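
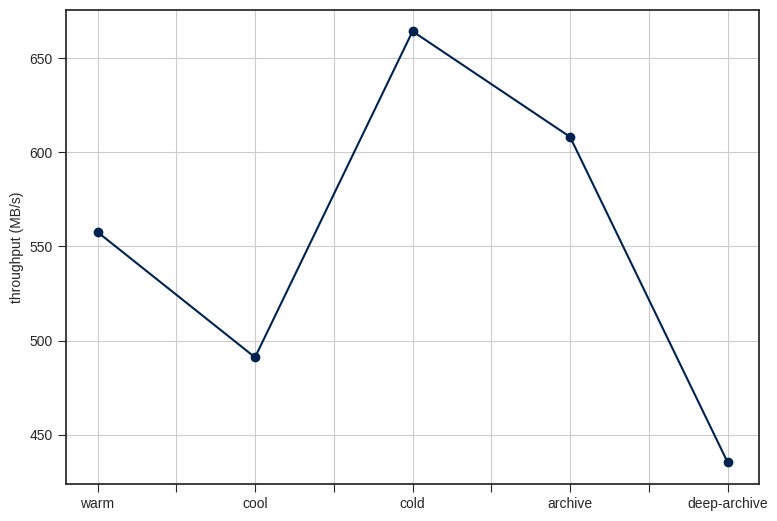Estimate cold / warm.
≈ 1.18×

cold ≈ 660, warm ≈ 560; 660/560 ≈ 1.18.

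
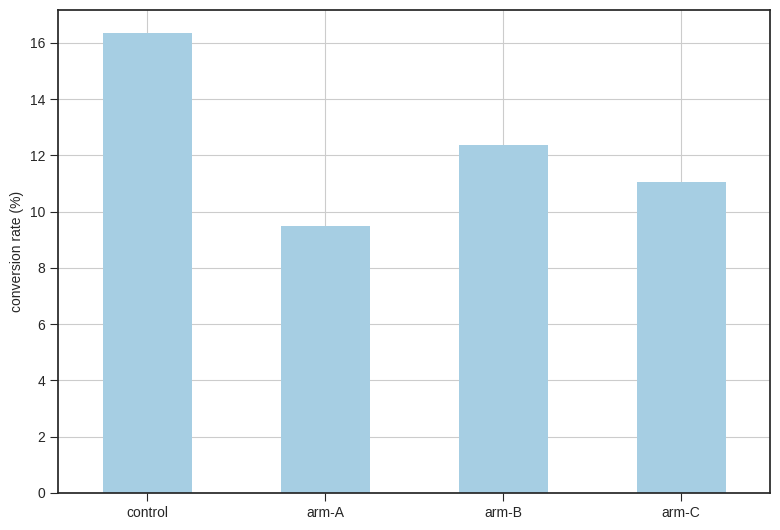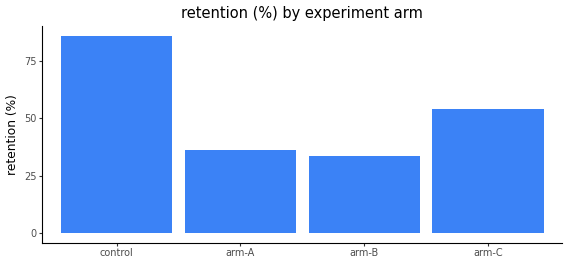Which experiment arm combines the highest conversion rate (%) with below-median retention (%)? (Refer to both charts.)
Chart 2 median retention (%) ≈ 40; below-median experiment arms: arm-A, arm-B. Among those, arm-B has the highest conversion rate (%) (≈ 12).

arm-B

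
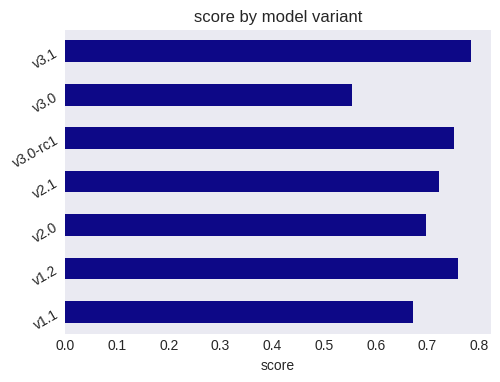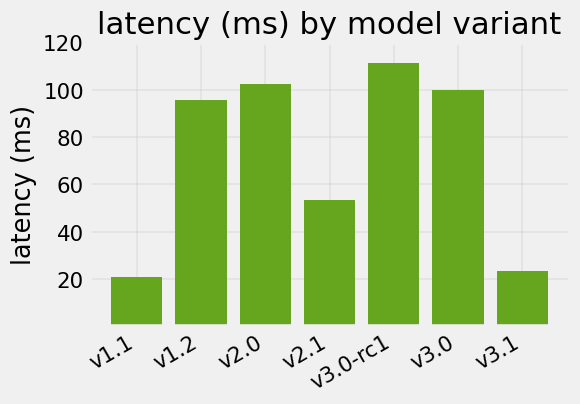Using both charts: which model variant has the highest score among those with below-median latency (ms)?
Chart 2 median latency (ms) ≈ 100; below-median model variants: v1.1, v2.1, v3.1. Among those, v3.1 has the highest score (≈ 0.8).

v3.1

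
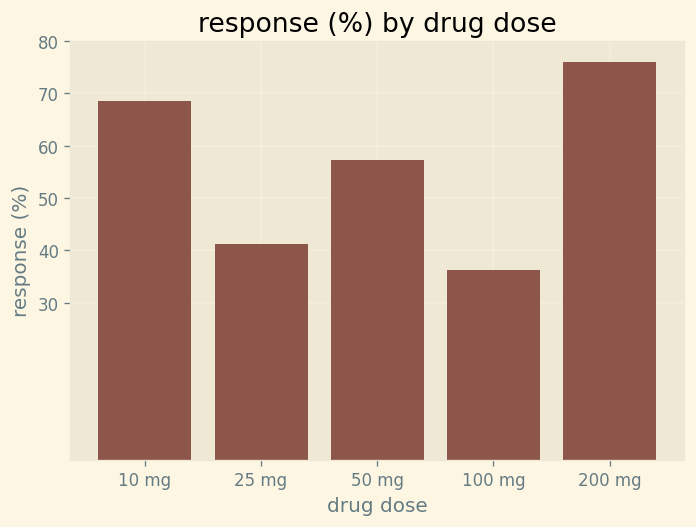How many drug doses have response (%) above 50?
Above 50: 10 mg, 50 mg, 200 mg.

3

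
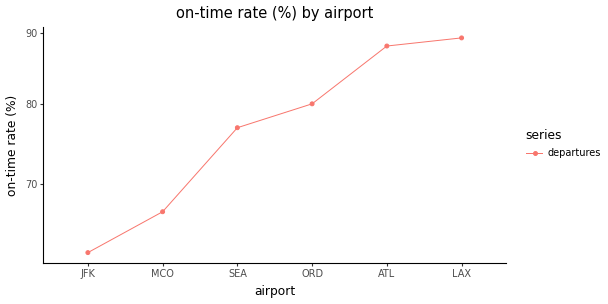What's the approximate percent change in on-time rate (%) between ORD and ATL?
≈ +12.5%

ORD ≈ 80, ATL ≈ 90; (90 − 80) / 80 ≈ +12.5%.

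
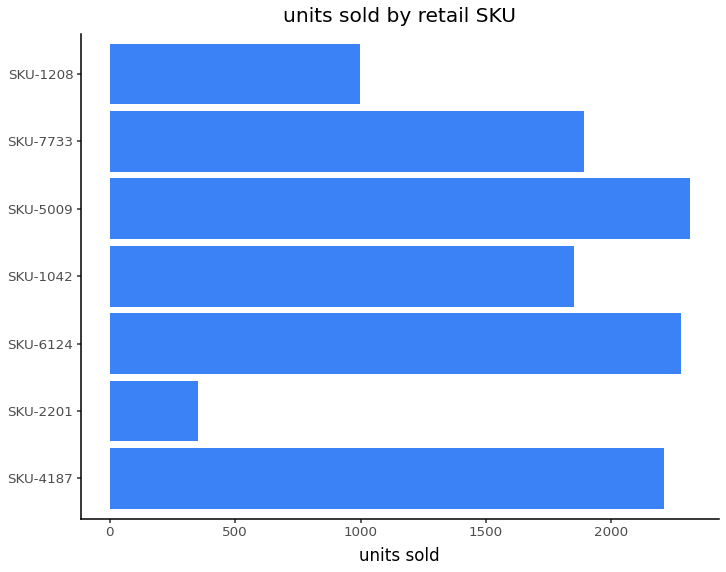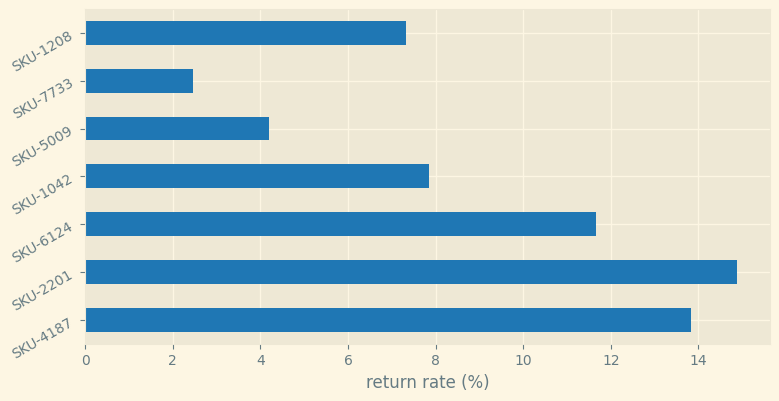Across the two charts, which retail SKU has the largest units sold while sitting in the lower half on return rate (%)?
SKU-5009

Chart 2 median return rate (%) ≈ 8; below-median retail SKUs: SKU-5009, SKU-7733, SKU-1208. Among those, SKU-5009 has the highest units sold (≈ 2500).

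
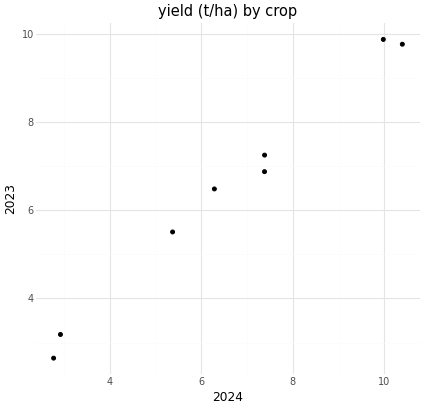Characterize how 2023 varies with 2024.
positive, strong

Points are positively correlated; strong (|r| ≈ 1.0).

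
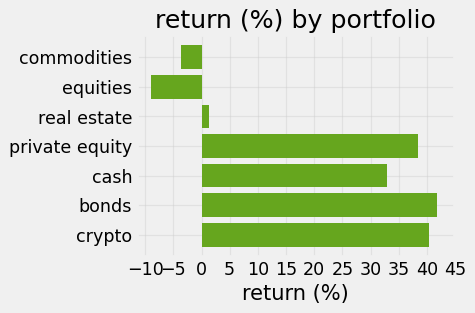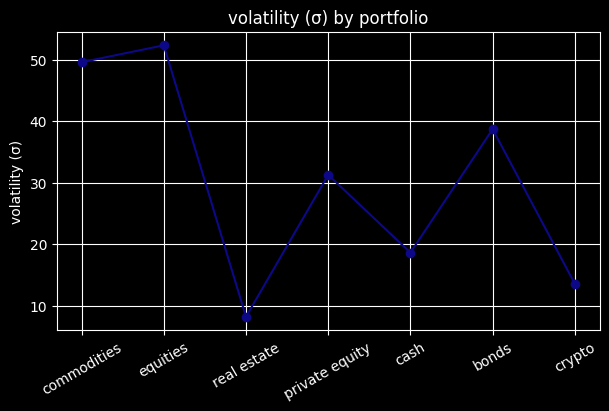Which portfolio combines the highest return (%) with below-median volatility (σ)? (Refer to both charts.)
Chart 2 median volatility (σ) ≈ 30; below-median portfolios: real estate, cash, crypto. Among those, crypto has the highest return (%) (≈ 40).

crypto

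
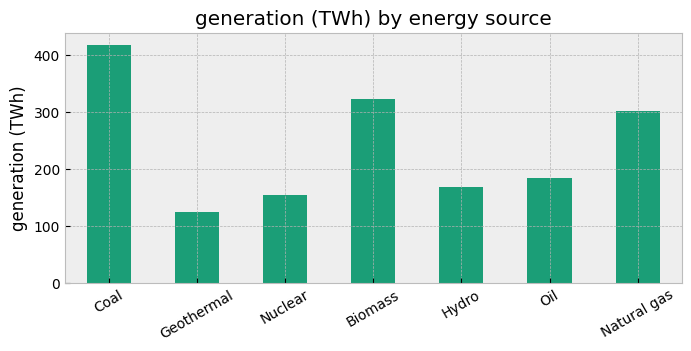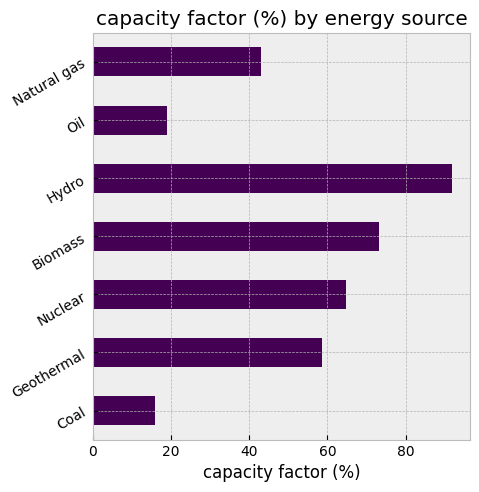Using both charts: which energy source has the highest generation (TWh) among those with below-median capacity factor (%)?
Coal

Chart 2 median capacity factor (%) ≈ 60; below-median energy sources: Coal, Oil, Natural gas. Among those, Coal has the highest generation (TWh) (≈ 400).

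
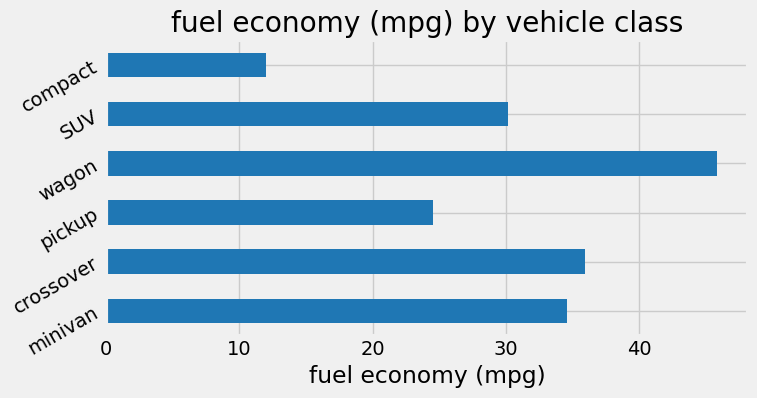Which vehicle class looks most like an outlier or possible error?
compact

compact ≈ 10; the rest sit between ≈ 25 and ≈ 45.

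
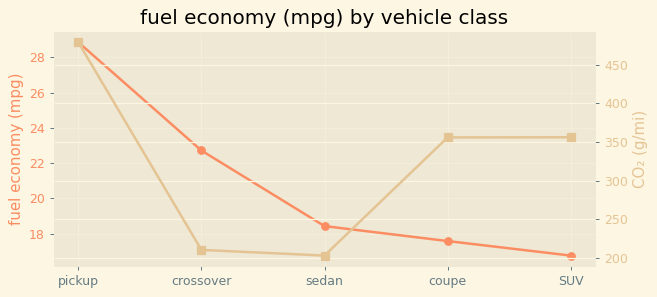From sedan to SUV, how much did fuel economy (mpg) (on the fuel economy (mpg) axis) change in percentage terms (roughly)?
≈ -11.1%

sedan ≈ 18, SUV ≈ 16; (16 − 18) / 18 ≈ -11.1%.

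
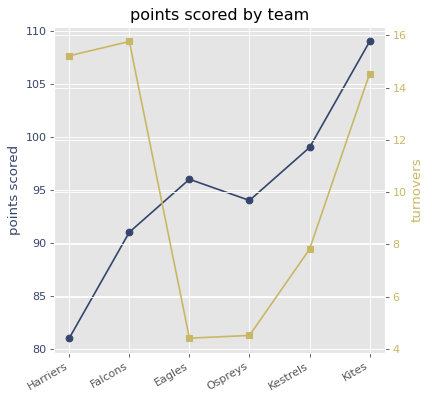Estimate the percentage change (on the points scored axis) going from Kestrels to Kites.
Kestrels ≈ 100, Kites ≈ 110; (110 − 100) / 100 ≈ +10%.

≈ +10%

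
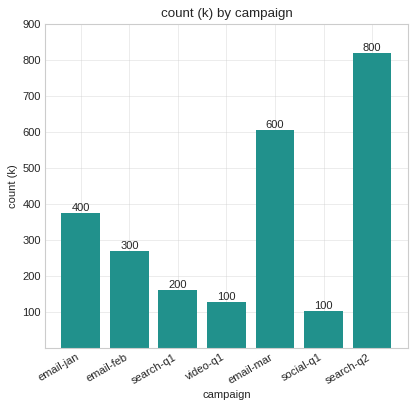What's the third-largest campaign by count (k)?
email-jan

Top 4: search-q2 ≈ 800, email-mar ≈ 600, email-jan ≈ 400, email-feb ≈ 300.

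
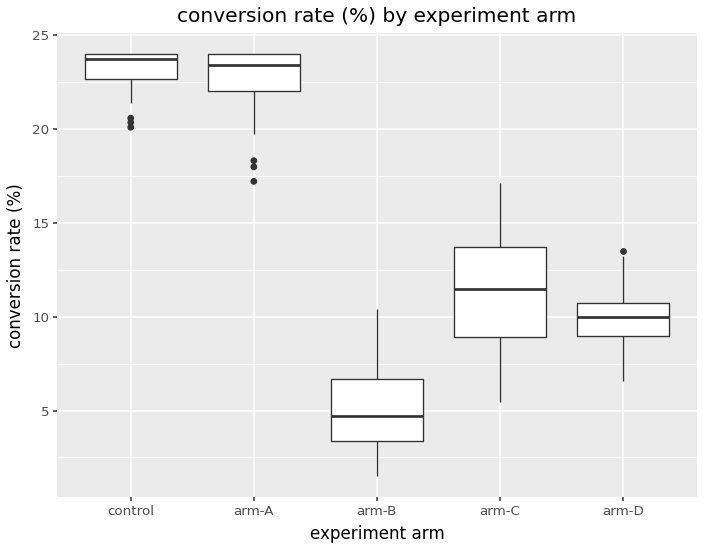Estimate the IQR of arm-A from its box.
Q3 ≈ 24, Q1 ≈ 22; IQR ≈ 2.

≈ 2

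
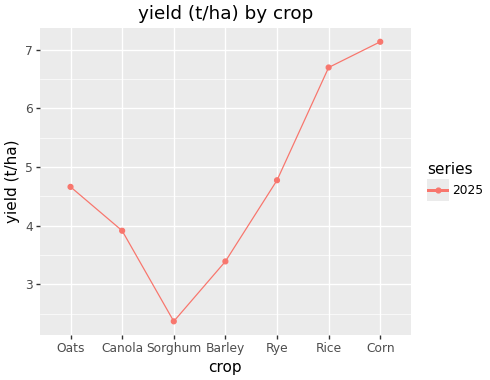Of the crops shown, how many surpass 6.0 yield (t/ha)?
Above 6.0: Rice, Corn.

2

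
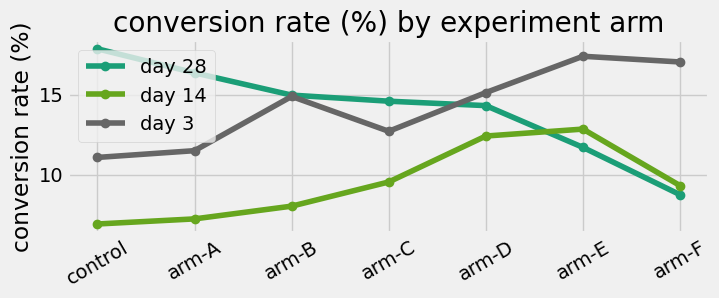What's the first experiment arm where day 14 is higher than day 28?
arm-D: day 14 ≈ 12 vs day 28 ≈ 14 (not yet); arm-E: day 14 ≈ 13 vs day 28 ≈ 12 (first crossover).

arm-E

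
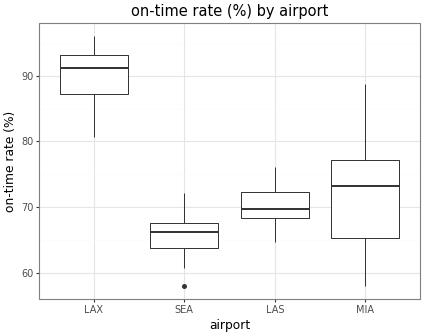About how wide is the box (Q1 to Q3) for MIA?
Q3 ≈ 75, Q1 ≈ 65; IQR ≈ 10.

≈ 10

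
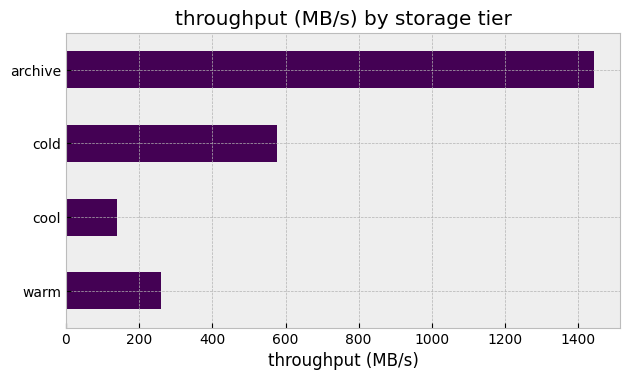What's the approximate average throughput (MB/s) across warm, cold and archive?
≈ 733

(200 + 600 + 1400) / 3 ≈ 733.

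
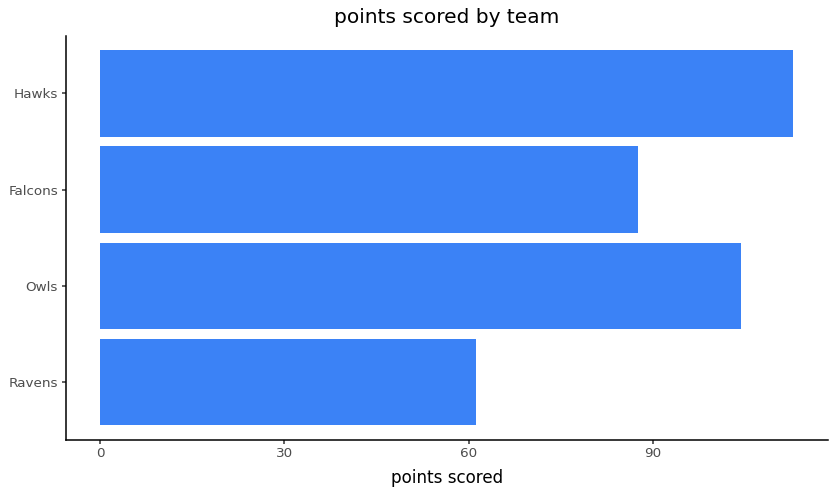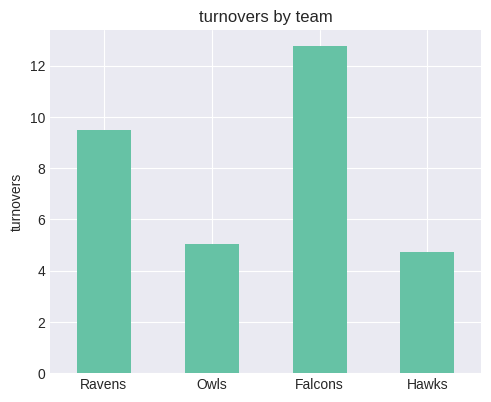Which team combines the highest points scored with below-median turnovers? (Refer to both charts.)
Chart 2 median turnovers ≈ 8; below-median teams: Owls, Hawks. Among those, Hawks has the highest points scored (≈ 120).

Hawks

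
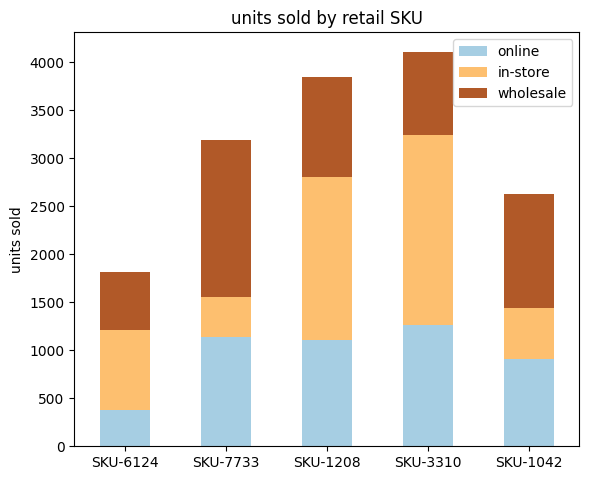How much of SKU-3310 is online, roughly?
≈ 1500

online top ≈ 1500, bottom ≈ 0; segment ≈ 1500.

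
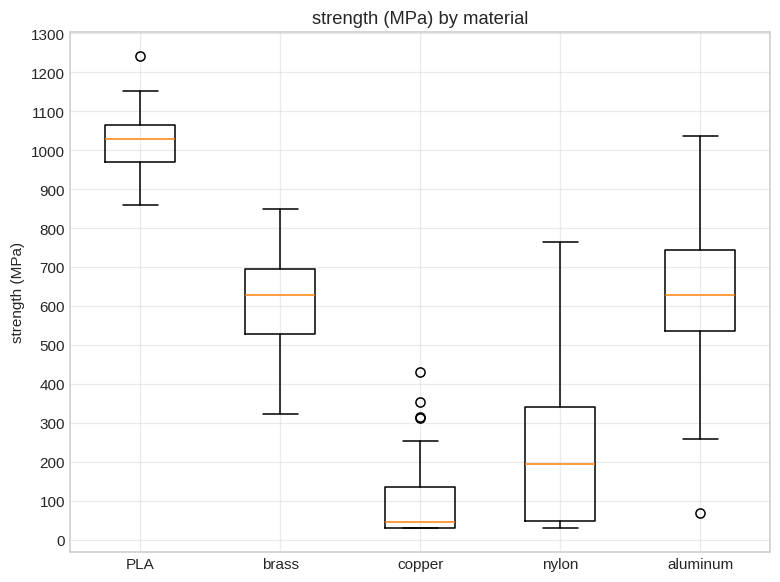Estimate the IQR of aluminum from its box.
Q3 ≈ 700, Q1 ≈ 500; IQR ≈ 200.

≈ 200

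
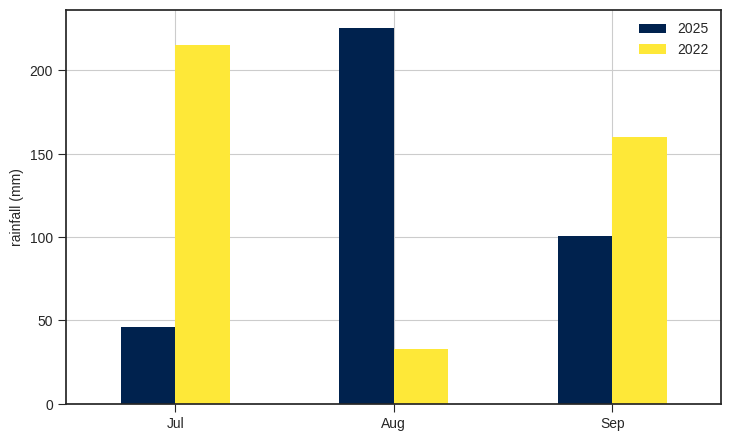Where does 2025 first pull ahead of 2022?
Aug

Jul: 2025 ≈ 40 vs 2022 ≈ 220 (not yet); Aug: 2025 ≈ 220 vs 2022 ≈ 40 (first crossover).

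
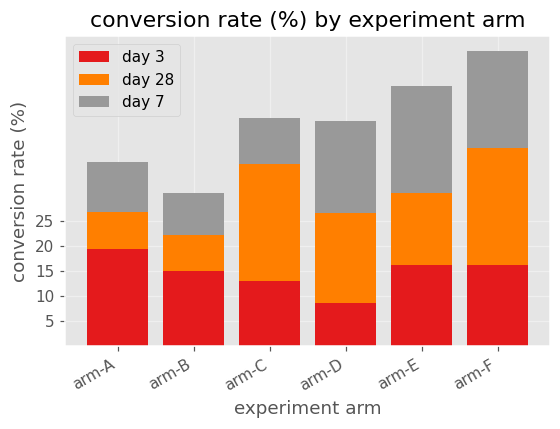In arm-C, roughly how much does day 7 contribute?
≈ 10

day 7 top ≈ 45, bottom ≈ 35; segment ≈ 10.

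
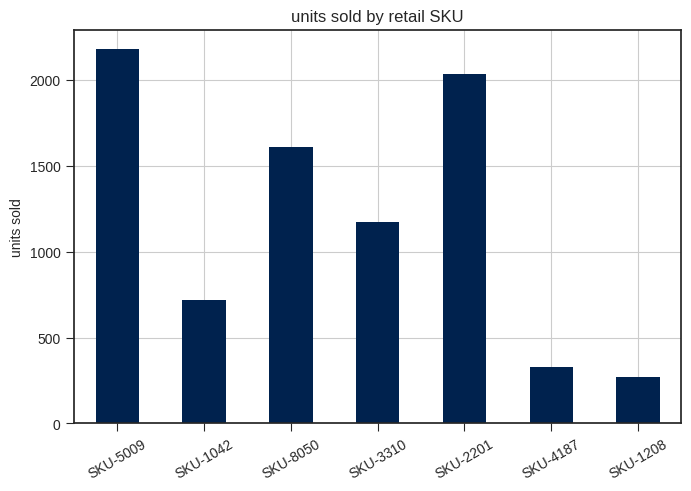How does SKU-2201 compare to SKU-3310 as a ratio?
≈ 1.67×

SKU-2201 ≈ 2000, SKU-3310 ≈ 1200; 2000/1200 ≈ 1.67.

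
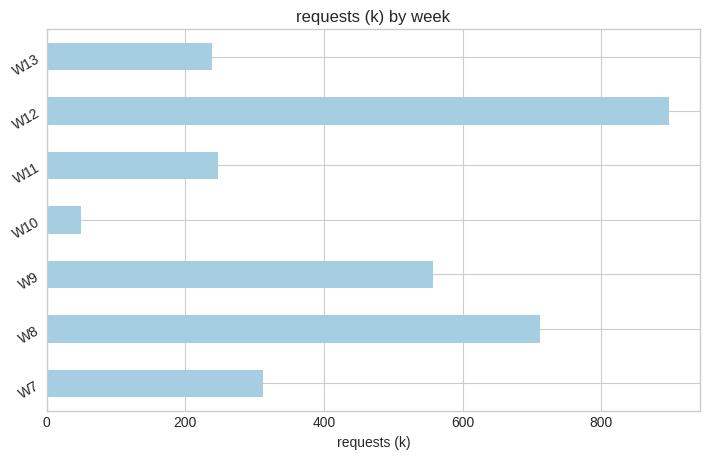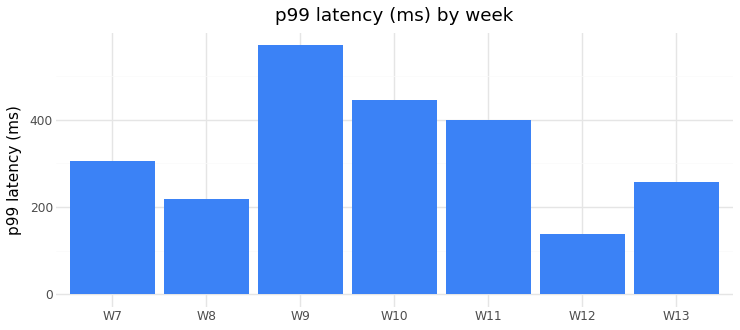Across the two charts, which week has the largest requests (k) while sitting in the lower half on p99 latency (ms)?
Chart 2 median p99 latency (ms) ≈ 300; below-median weeks: W8, W12, W13. Among those, W12 has the highest requests (k) (≈ 900).

W12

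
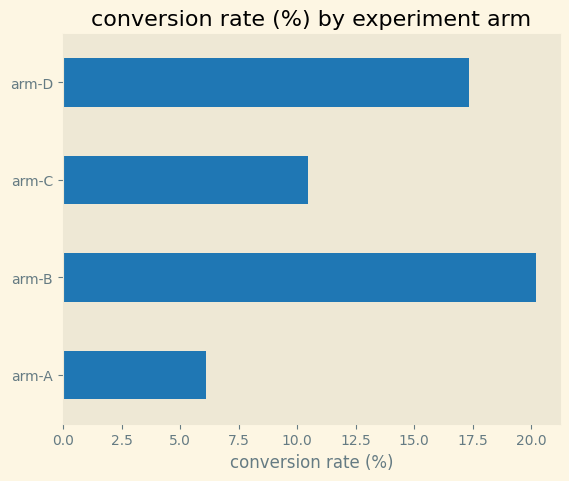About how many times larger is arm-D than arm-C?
arm-D ≈ 18, arm-C ≈ 10; 18/10 ≈ 1.8.

≈ 1.8×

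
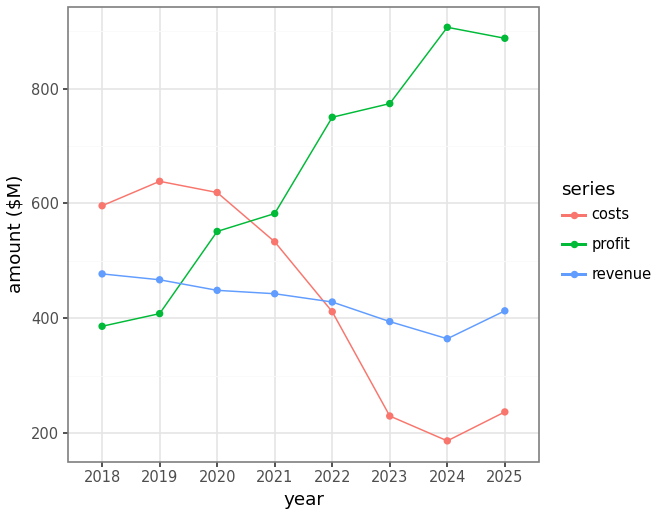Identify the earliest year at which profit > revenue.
2019: profit ≈ 400 vs revenue ≈ 500 (not yet); 2020: profit ≈ 600 vs revenue ≈ 400 (first crossover).

2020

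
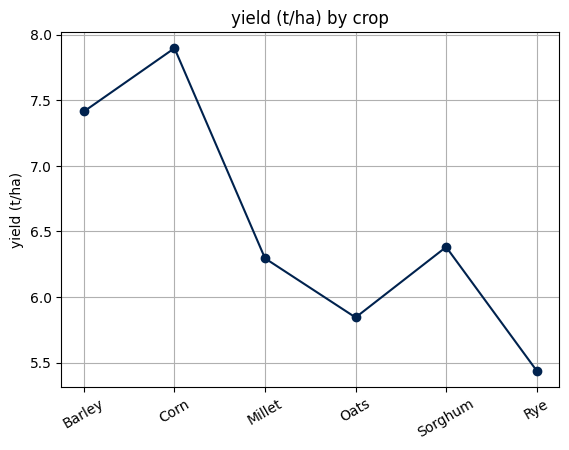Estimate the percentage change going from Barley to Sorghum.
Barley ≈ 7.5, Sorghum ≈ 6.5; (6.5 − 7.5) / 7.5 ≈ -13.3%.

≈ -13.3%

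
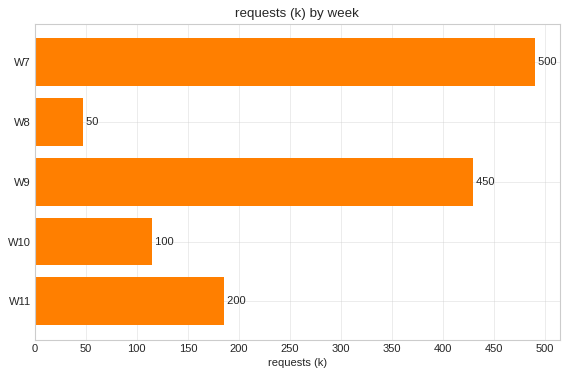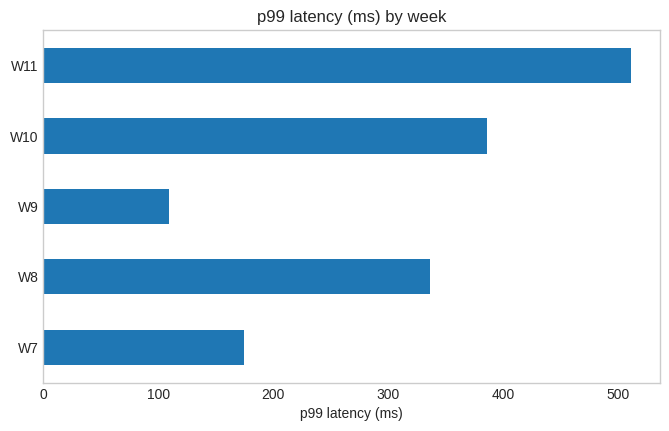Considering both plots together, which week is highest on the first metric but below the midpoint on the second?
W7

Chart 2 median p99 latency (ms) ≈ 350; below-median weeks: W7, W9. Among those, W7 has the highest requests (k) (≈ 500).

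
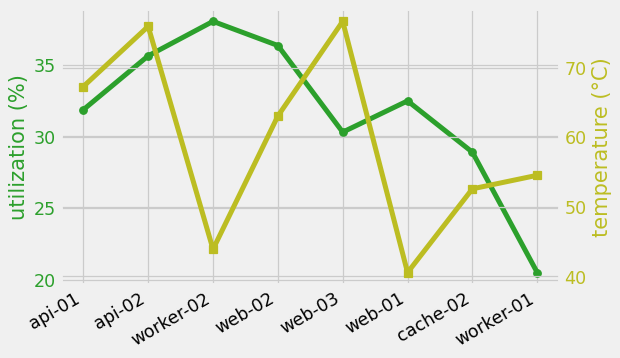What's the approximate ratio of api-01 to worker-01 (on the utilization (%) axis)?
api-01 ≈ 32, worker-01 ≈ 20; 32/20 ≈ 1.6.

≈ 1.6×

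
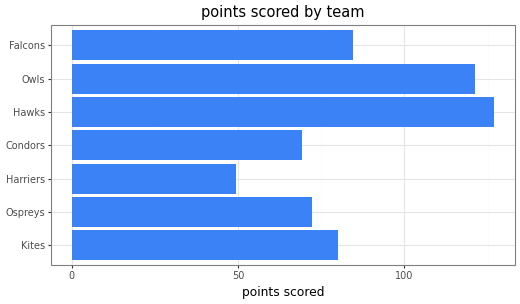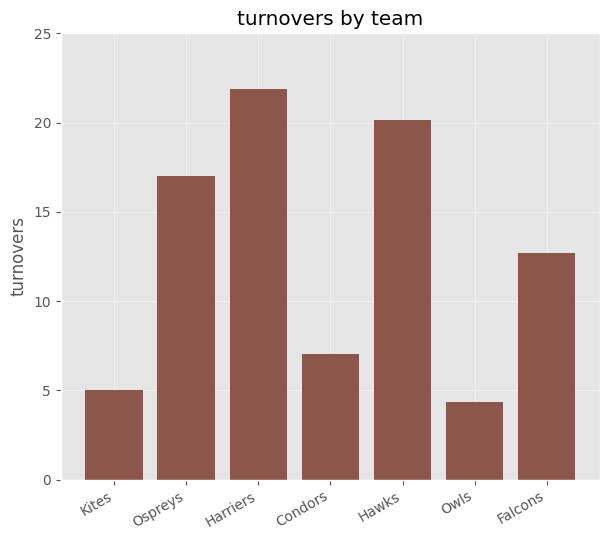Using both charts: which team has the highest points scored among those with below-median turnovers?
Owls

Chart 2 median turnovers ≈ 15; below-median teams: Kites, Condors, Owls. Among those, Owls has the highest points scored (≈ 120).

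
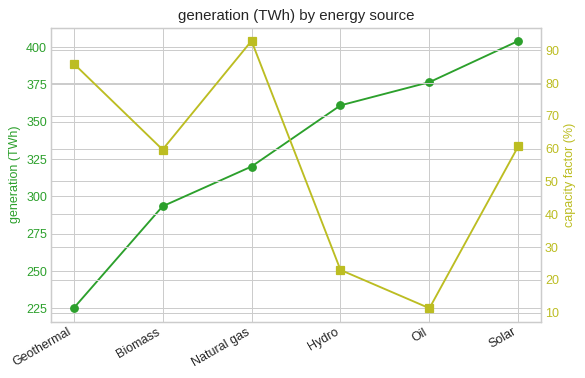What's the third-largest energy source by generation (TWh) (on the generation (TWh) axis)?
Top 4 (on the generation (TWh) axis): Solar ≈ 400, Oil ≈ 380, Hydro ≈ 360, Natural gas ≈ 320.

Hydro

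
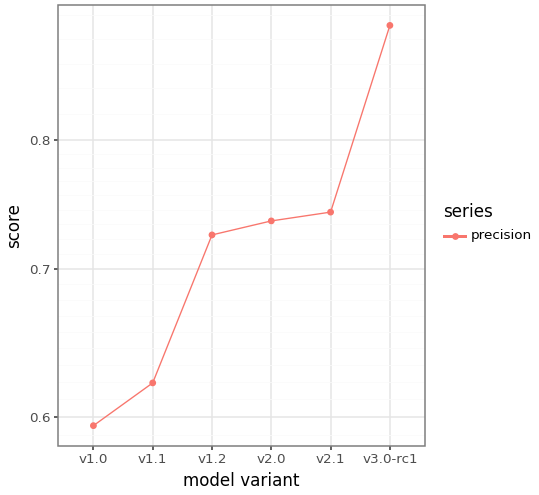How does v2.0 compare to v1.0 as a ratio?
v2.0 ≈ 0.75, v1.0 ≈ 0.60; 0.75/0.60 ≈ 1.25.

≈ 1.25×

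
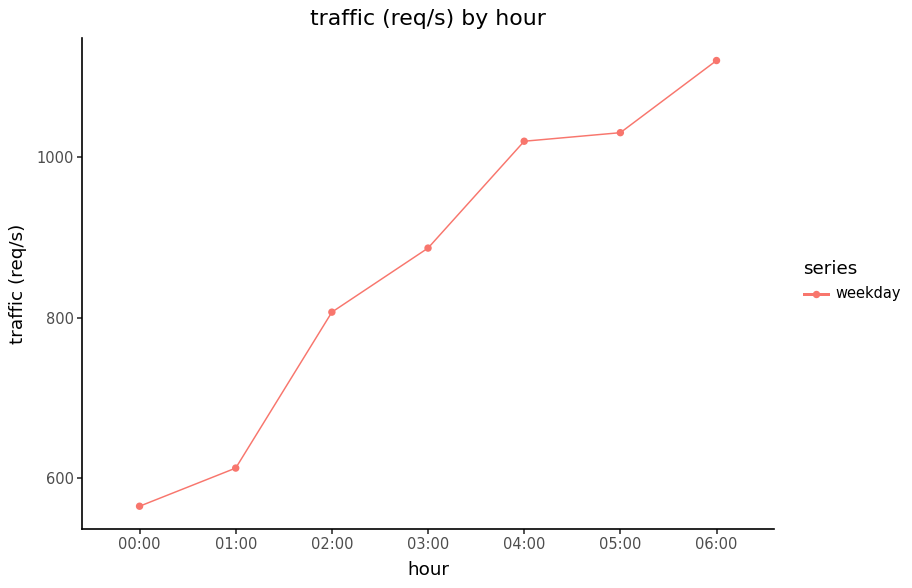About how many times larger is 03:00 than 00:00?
03:00 ≈ 900, 00:00 ≈ 550; 900/550 ≈ 1.64.

≈ 1.64×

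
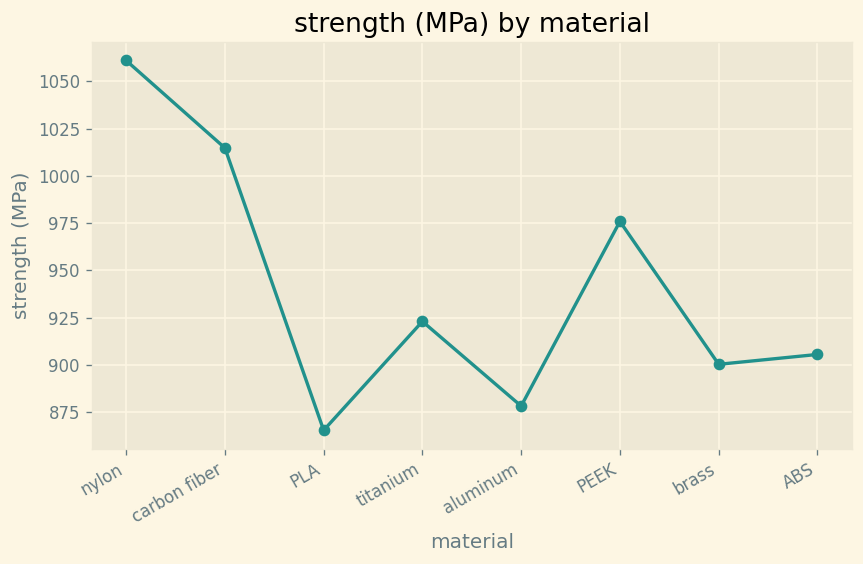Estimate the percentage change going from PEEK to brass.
PEEK ≈ 980, brass ≈ 900; (900 − 980) / 980 ≈ -8.2%.

≈ -8.2%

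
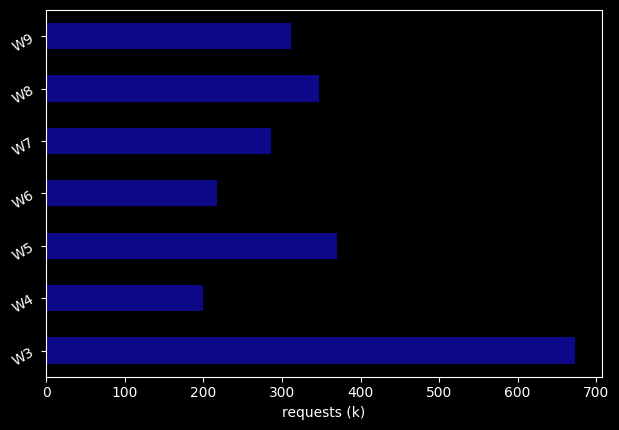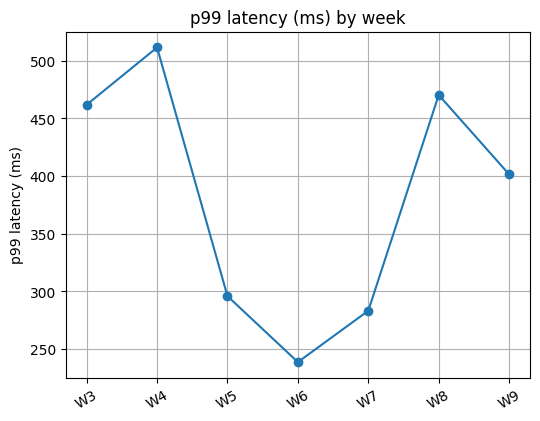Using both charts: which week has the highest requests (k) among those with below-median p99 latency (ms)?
W5

Chart 2 median p99 latency (ms) ≈ 400; below-median weeks: W5, W6, W7. Among those, W5 has the highest requests (k) (≈ 400).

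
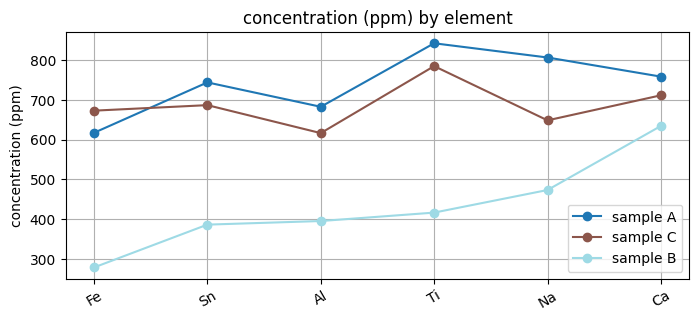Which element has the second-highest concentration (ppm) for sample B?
Na

Top 3 for sample B: Ca ≈ 650, Na ≈ 450, Ti ≈ 400.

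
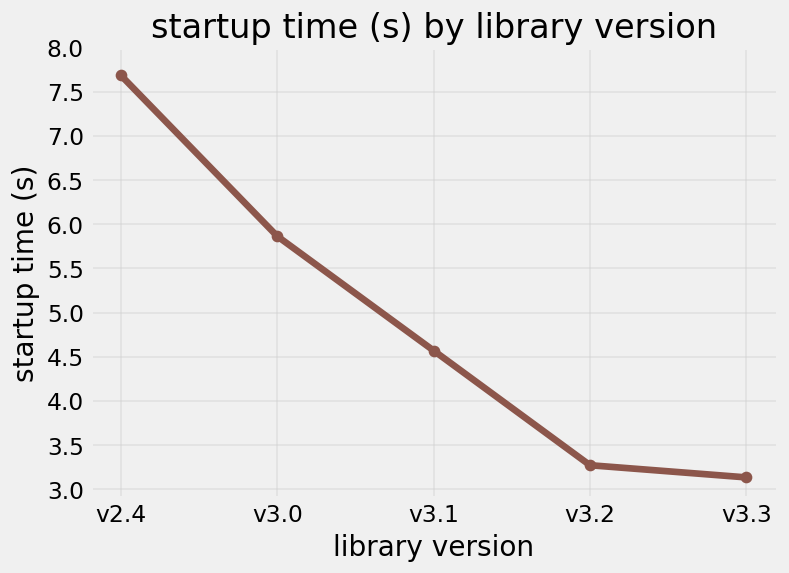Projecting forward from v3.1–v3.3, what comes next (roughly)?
≈ 2.25

Last three: 4.5, 3.5, 3.0 → slope ≈ -0.75/step → next ≈ 2.25.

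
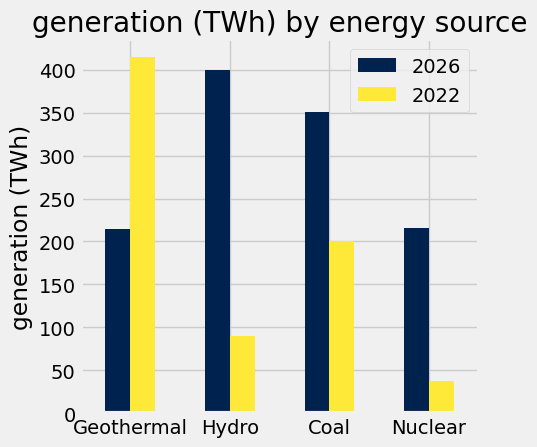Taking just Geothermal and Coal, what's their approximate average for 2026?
≈ 275

(200 + 350) / 2 ≈ 275.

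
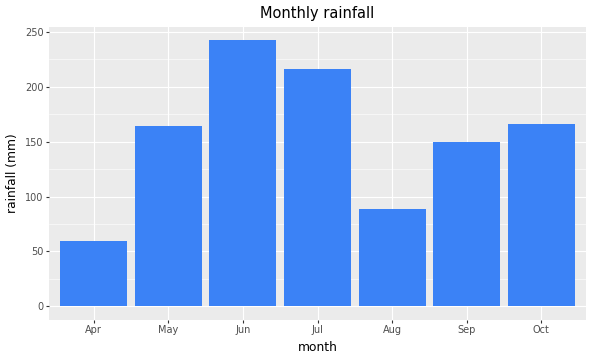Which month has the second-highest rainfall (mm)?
Jul

Top 3: Jun ≈ 250, Jul ≈ 225, Oct ≈ 175.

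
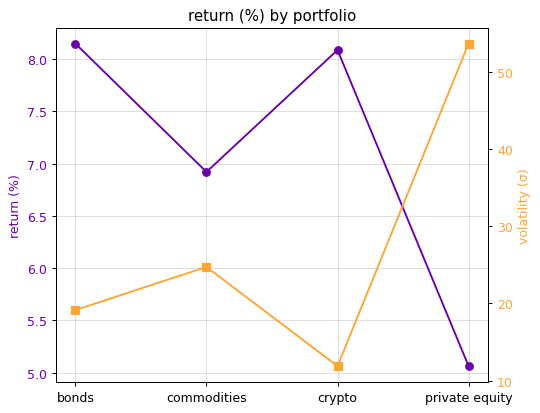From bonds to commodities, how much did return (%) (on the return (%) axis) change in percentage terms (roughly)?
≈ -12.5%

bonds ≈ 8.0, commodities ≈ 7.0; (7.0 − 8.0) / 8.0 ≈ -12.5%.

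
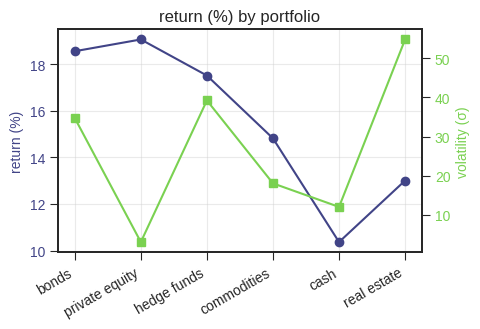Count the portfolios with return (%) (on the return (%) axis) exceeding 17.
3

Above 17: bonds, private equity, hedge funds.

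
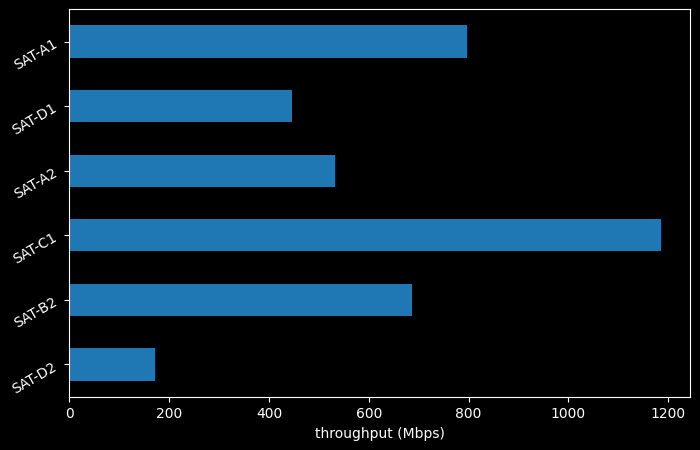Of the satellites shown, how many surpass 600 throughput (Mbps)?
Above 600: SAT-B2, SAT-C1, SAT-A1.

3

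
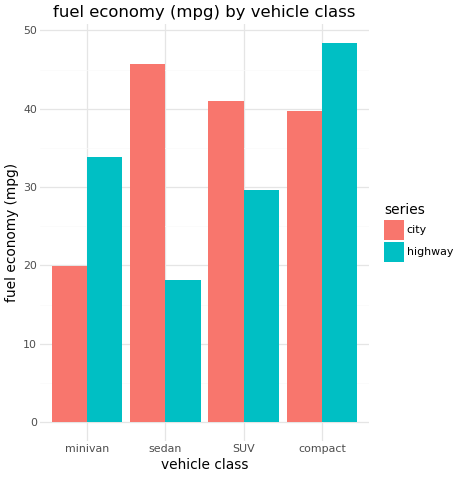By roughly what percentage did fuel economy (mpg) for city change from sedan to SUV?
sedan ≈ 45, SUV ≈ 40; (40 − 45) / 45 ≈ -11.1%.

≈ -11.1%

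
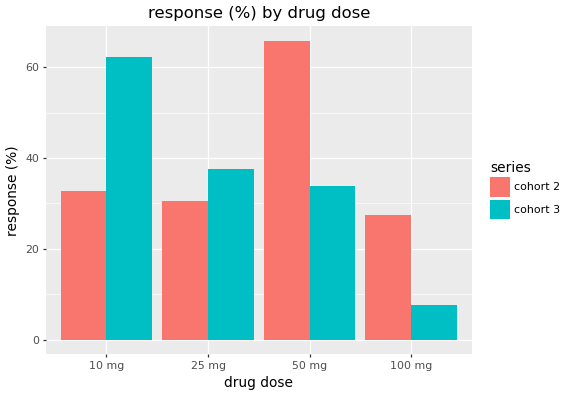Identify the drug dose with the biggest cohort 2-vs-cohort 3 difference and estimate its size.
50 mg, ≈ 40 %

50 mg: cohort 2 ≈ 70, cohort 3 ≈ 30 → gap ≈ 40. Next-largest (10 mg) is only ≈ 30.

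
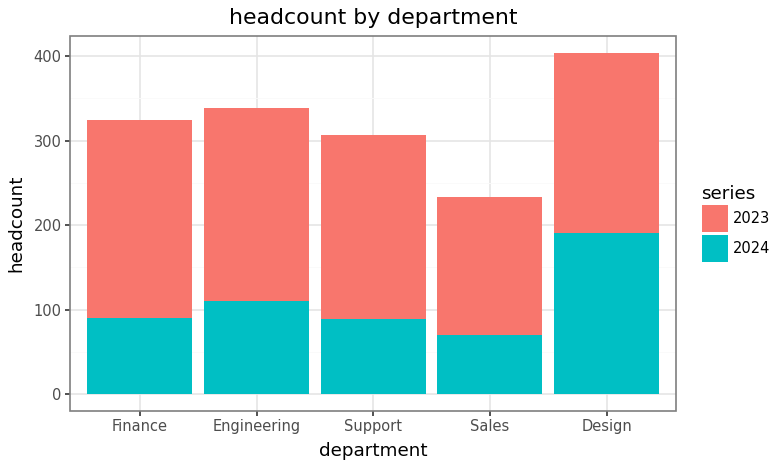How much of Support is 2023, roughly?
≈ 200

2023 top ≈ 300, bottom ≈ 100; segment ≈ 200.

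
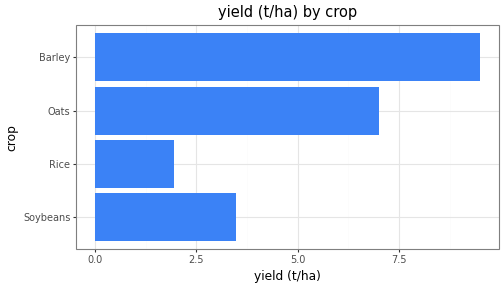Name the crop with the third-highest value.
Top 4: Barley ≈ 9, Oats ≈ 7, Soybeans ≈ 3, Rice ≈ 2.

Soybeans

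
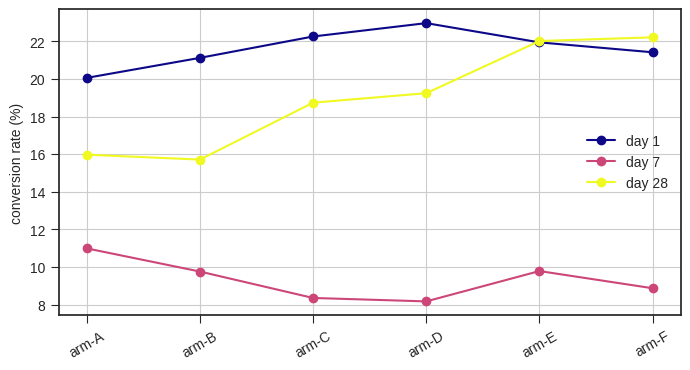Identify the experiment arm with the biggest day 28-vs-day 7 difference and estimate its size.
arm-F: day 28 ≈ 22, day 7 ≈ 8 → gap ≈ 14. Next-largest (arm-E) is only ≈ 12.

arm-F, ≈ 14 %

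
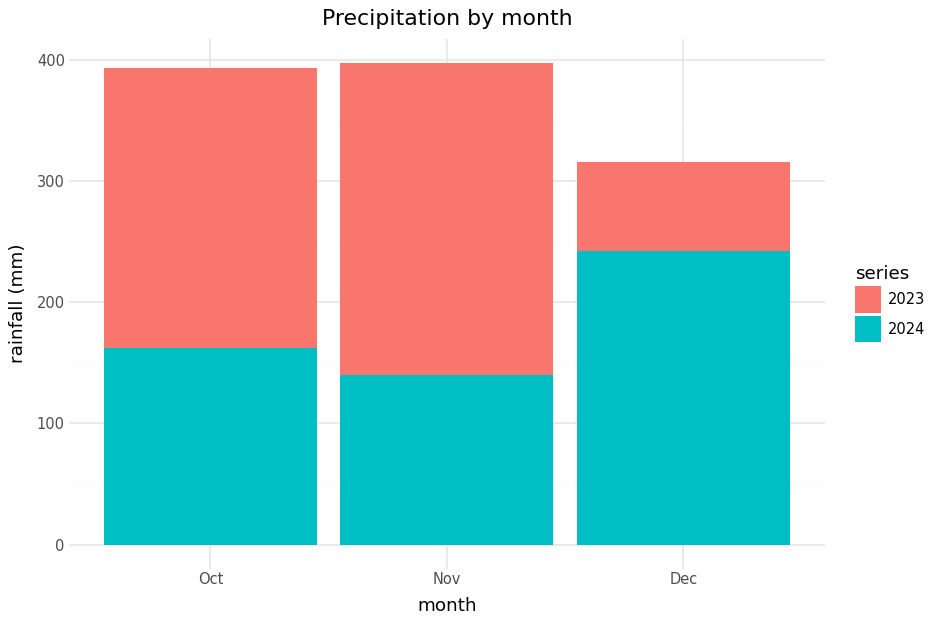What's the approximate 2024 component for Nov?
≈ 150

2024 top ≈ 150, bottom ≈ 0; segment ≈ 150.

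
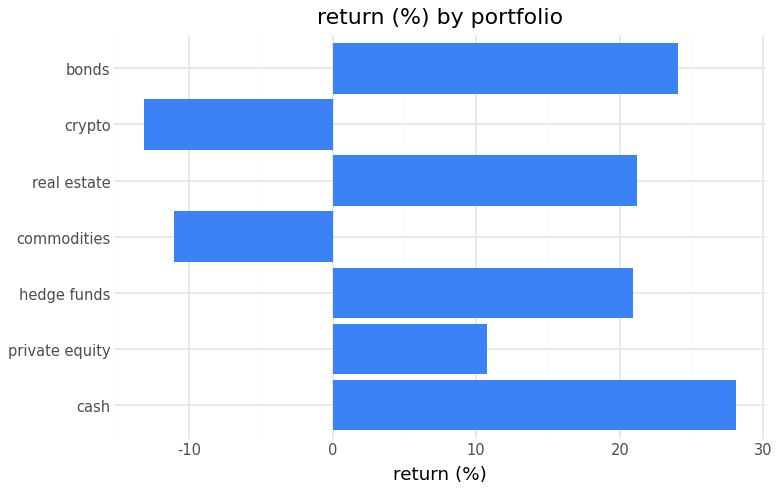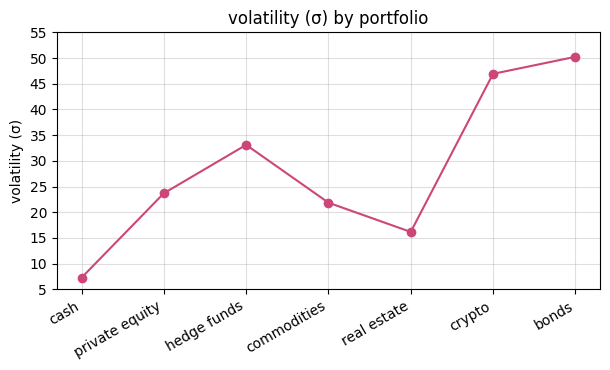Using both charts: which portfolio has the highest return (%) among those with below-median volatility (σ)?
Chart 2 median volatility (σ) ≈ 25; below-median portfolios: cash, commodities, real estate. Among those, cash has the highest return (%) (≈ 30).

cash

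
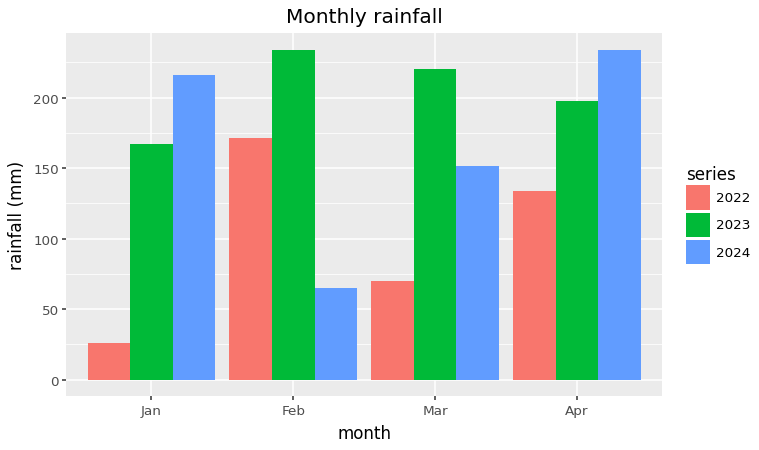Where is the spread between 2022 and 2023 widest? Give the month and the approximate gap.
Mar: 2022 ≈ 60, 2023 ≈ 220 → gap ≈ 160. Next-largest (Jan) is only ≈ 140.

Mar, ≈ 160 mm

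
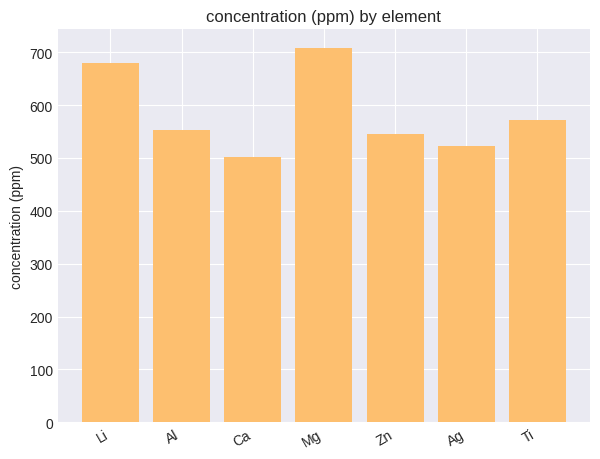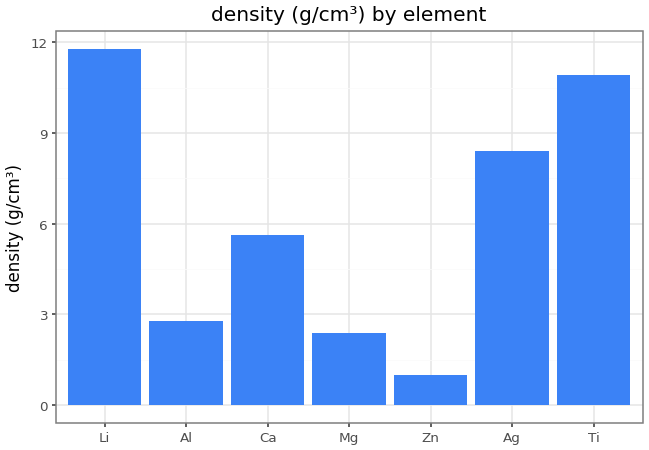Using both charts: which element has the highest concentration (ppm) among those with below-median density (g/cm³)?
Mg

Chart 2 median density (g/cm³) ≈ 6; below-median elements: Al, Mg, Zn. Among those, Mg has the highest concentration (ppm) (≈ 700).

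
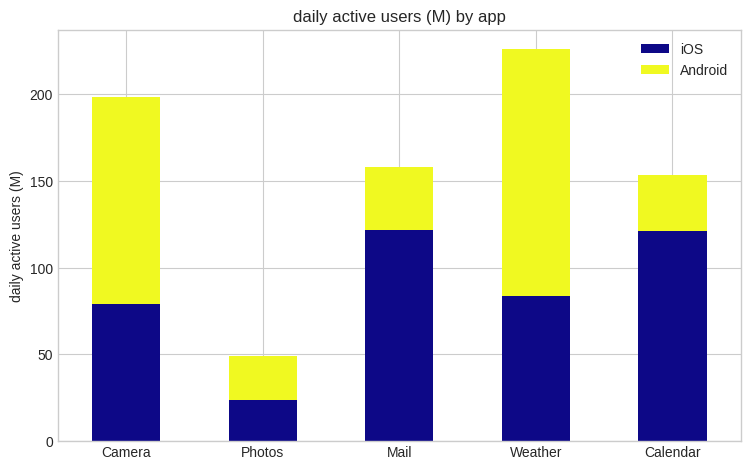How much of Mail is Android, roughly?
Android top ≈ 160, bottom ≈ 120; segment ≈ 40.

≈ 40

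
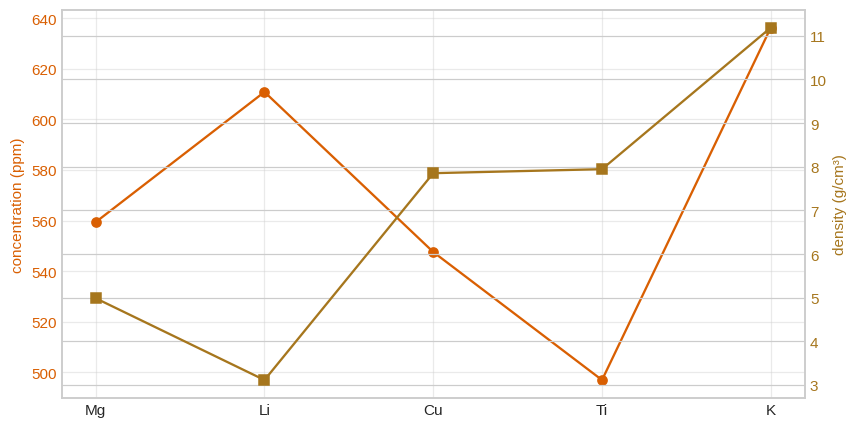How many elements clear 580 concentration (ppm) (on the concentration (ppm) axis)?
2

Above 580: Li, K.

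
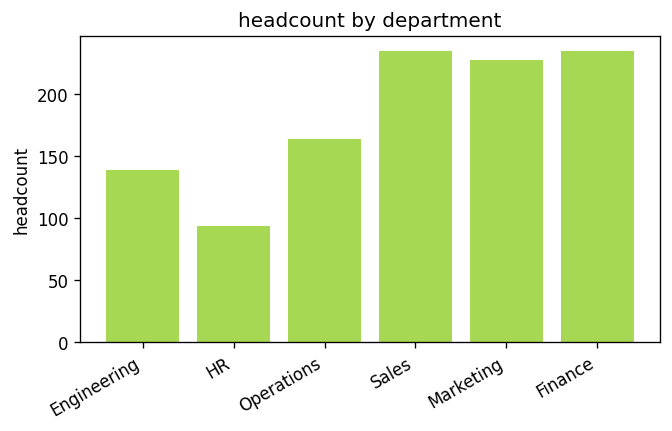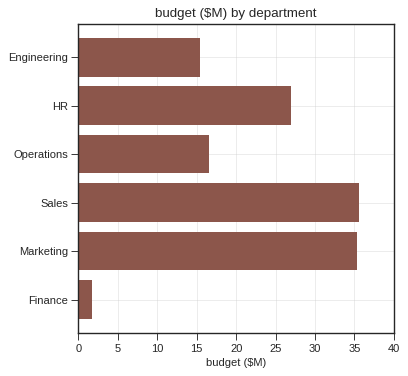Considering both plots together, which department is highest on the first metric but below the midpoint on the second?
Chart 2 median budget ($M) ≈ 20; below-median departments: Engineering, Operations, Finance. Among those, Finance has the highest headcount (≈ 225).

Finance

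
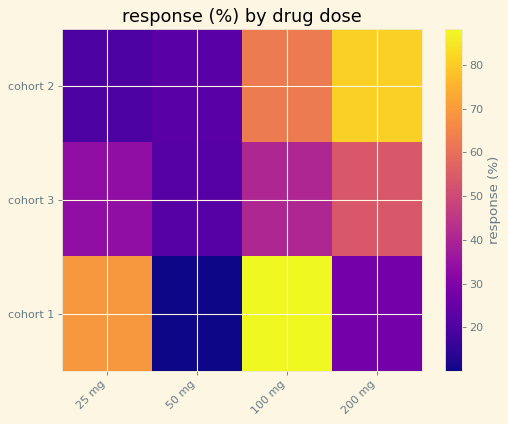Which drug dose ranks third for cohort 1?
200 mg

Top 4 for cohort 1: 100 mg ≈ 90, 25 mg ≈ 70, 200 mg ≈ 30, 50 mg ≈ 10.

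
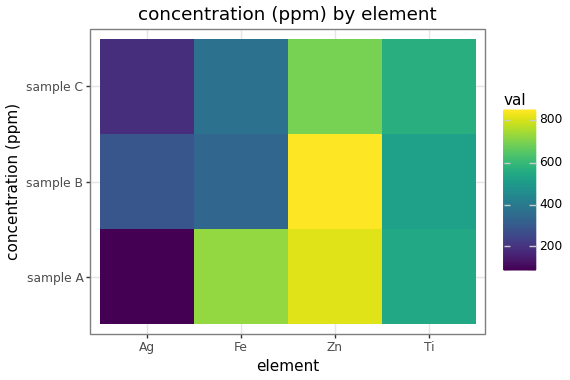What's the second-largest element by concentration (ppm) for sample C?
Ti

Top 3 for sample C: Zn ≈ 700, Ti ≈ 600, Fe ≈ 400.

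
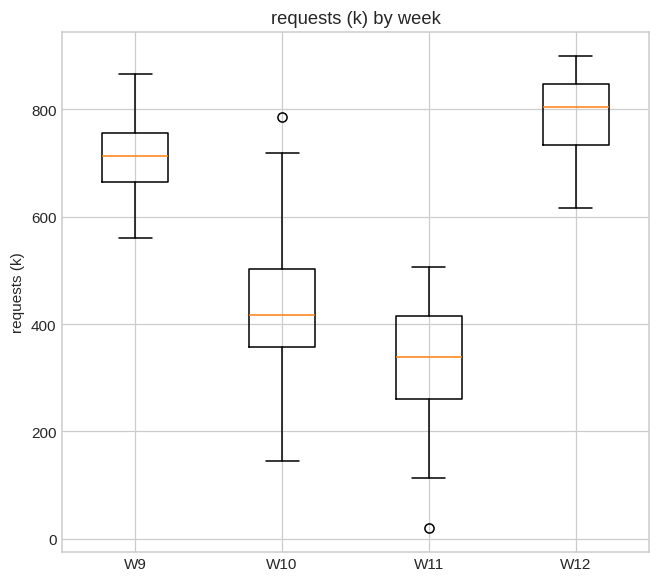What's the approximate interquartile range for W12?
≈ 100

Q3 ≈ 850, Q1 ≈ 750; IQR ≈ 100.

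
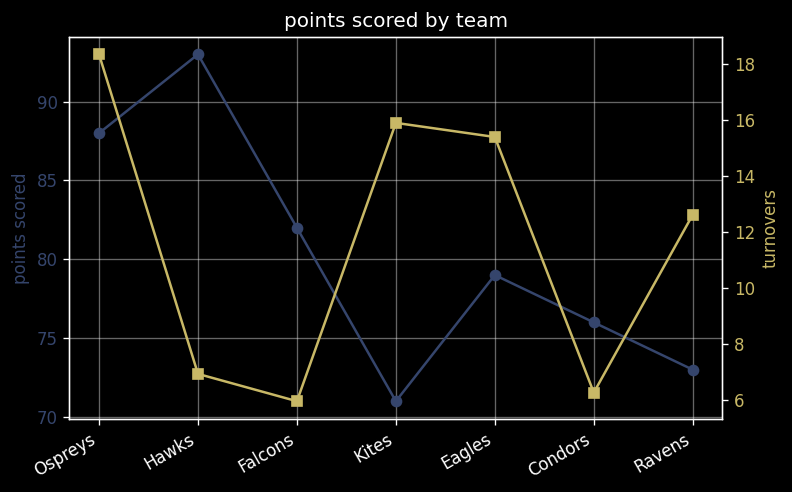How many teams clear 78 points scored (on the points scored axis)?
Above 78: Ospreys, Hawks, Falcons, Eagles.

4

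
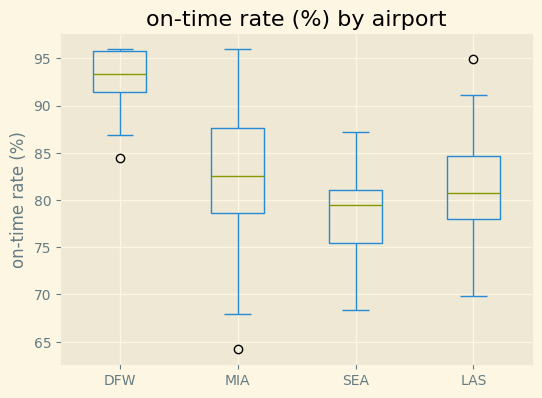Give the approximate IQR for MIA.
Q3 ≈ 88, Q1 ≈ 78; IQR ≈ 10.

≈ 10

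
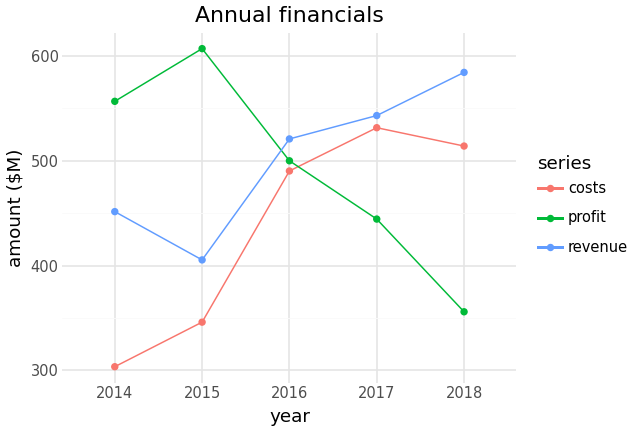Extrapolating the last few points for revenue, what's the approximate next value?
Last three: 500, 550, 600 → slope ≈ 50/step → next ≈ 650.

≈ 650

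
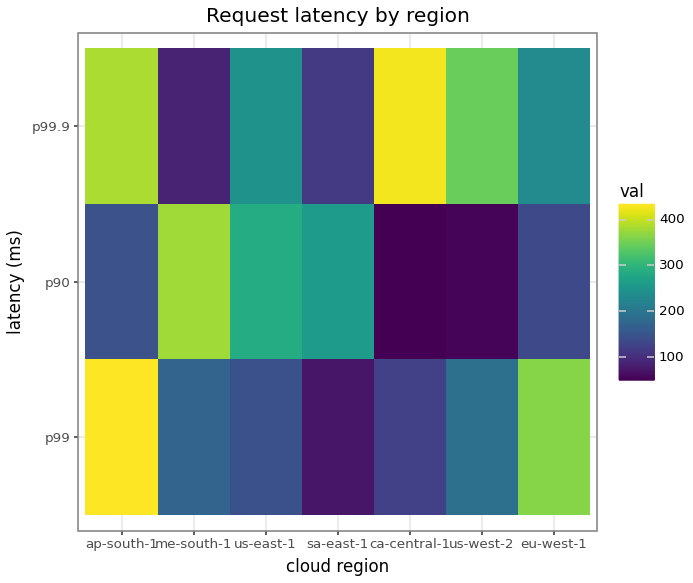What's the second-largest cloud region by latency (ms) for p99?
eu-west-1

Top 3 for p99: ap-south-1 ≈ 450, eu-west-1 ≈ 350, us-west-2 ≈ 200.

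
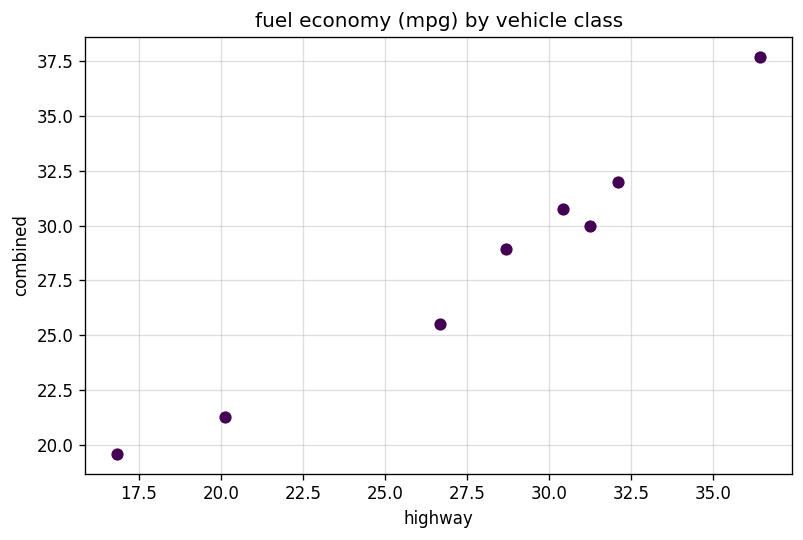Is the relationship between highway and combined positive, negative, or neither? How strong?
positive, strong

Points are positively correlated; strong (|r| ≈ 1.0).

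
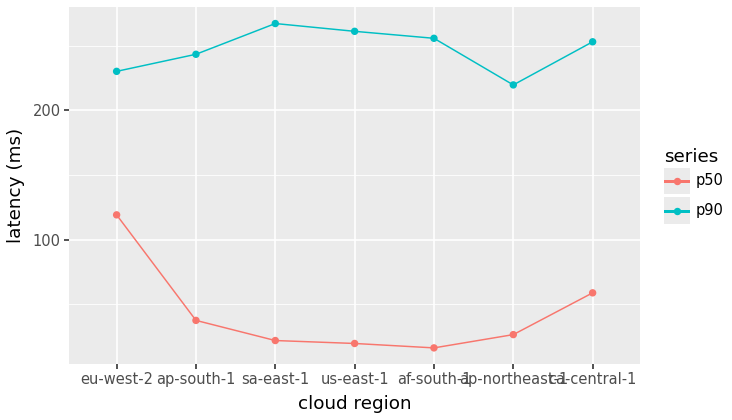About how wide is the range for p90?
≈ 50

Max sa-east-1 ≈ 275, min ap-northeast-1 ≈ 225; range ≈ 50.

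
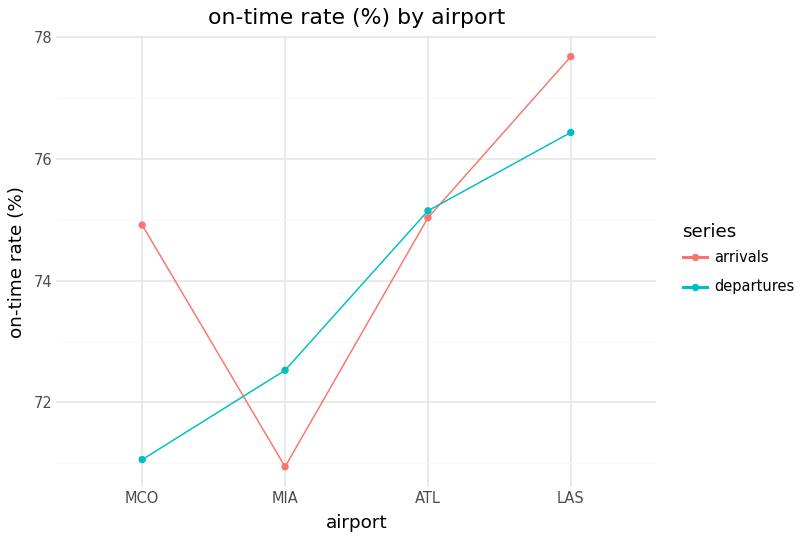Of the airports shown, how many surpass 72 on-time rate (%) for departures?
Above 72: MIA, ATL, LAS.

3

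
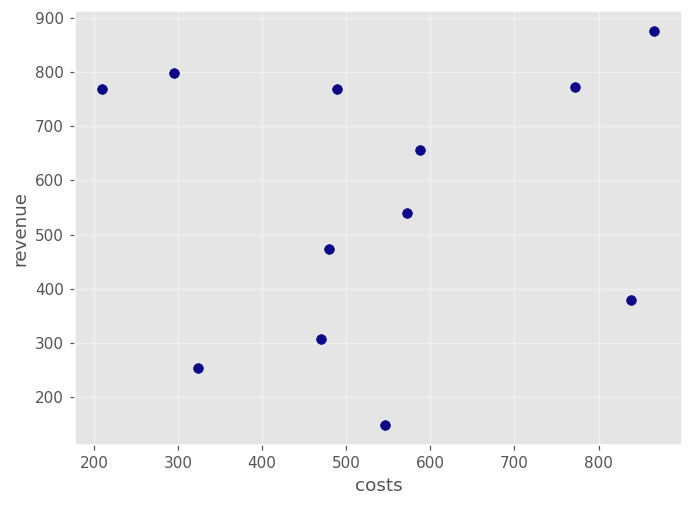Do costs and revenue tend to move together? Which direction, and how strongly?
Points are roughly uncorrelated; weak (|r| ≈ 0.1).

no clear correlation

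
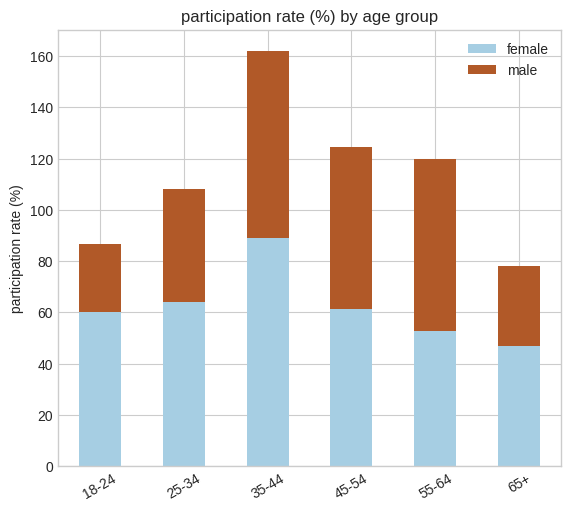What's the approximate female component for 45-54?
≈ 60

female top ≈ 60, bottom ≈ 0; segment ≈ 60.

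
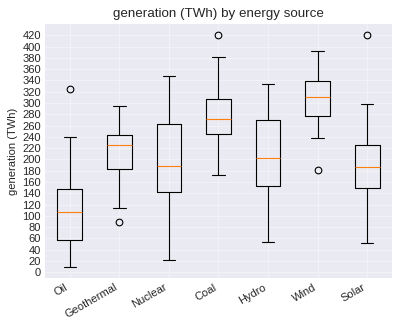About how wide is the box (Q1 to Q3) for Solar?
≈ 80

Q3 ≈ 220, Q1 ≈ 140; IQR ≈ 80.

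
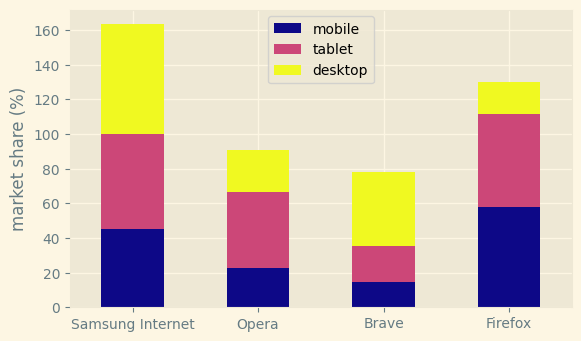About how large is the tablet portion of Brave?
tablet top ≈ 40, bottom ≈ 20; segment ≈ 20.

≈ 20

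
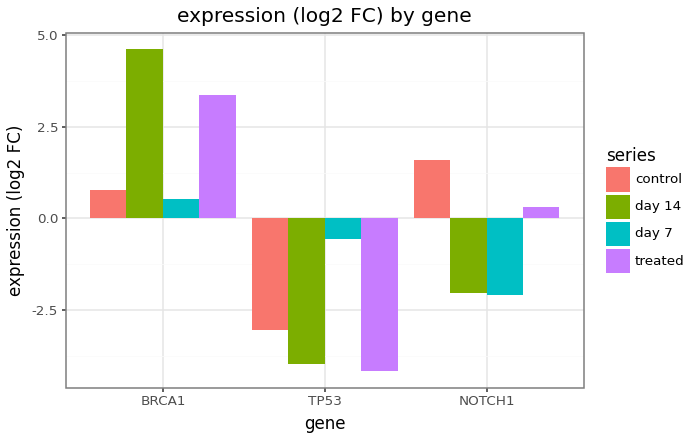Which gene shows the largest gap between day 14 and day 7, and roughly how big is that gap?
BRCA1, ≈ 4 log2 FC

BRCA1: day 14 ≈ 5, day 7 ≈ 1 → gap ≈ 4. Next-largest (TP53) is only ≈ 3.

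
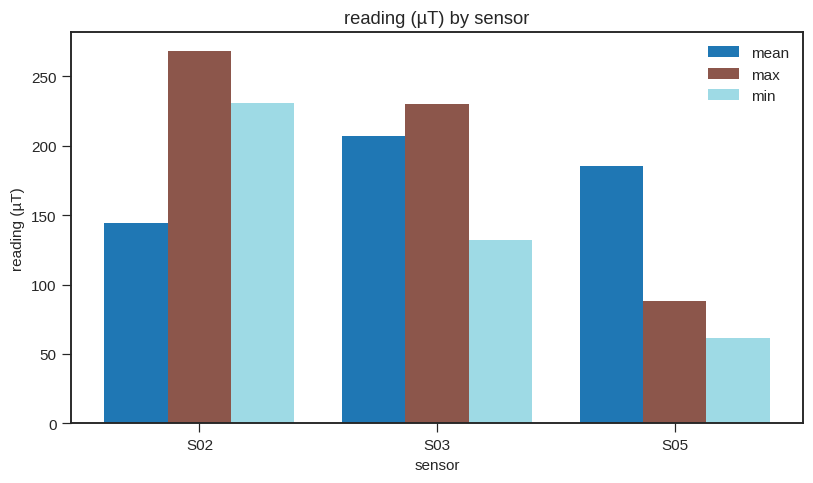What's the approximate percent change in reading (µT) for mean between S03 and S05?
S03 ≈ 200, S05 ≈ 175; (175 − 200) / 200 ≈ -12.5%.

≈ -12.5%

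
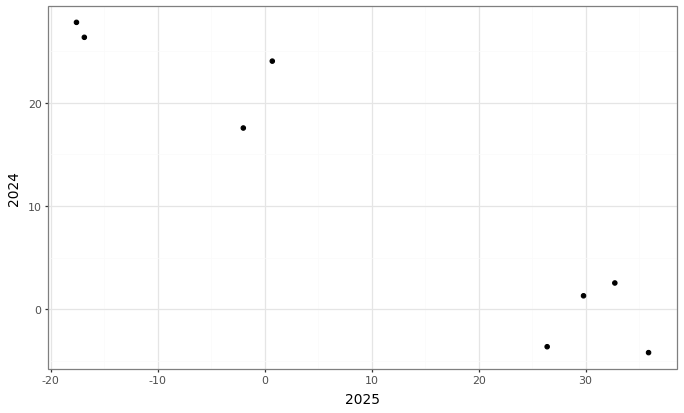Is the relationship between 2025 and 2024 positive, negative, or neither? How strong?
negative, strong

Points are negatively correlated; strong (|r| ≈ 1.0).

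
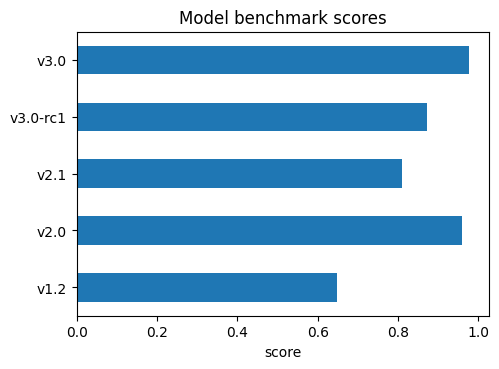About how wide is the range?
Max v3.0 ≈ 1.0, min v1.2 ≈ 0.6; range ≈ 0.4.

≈ 0.4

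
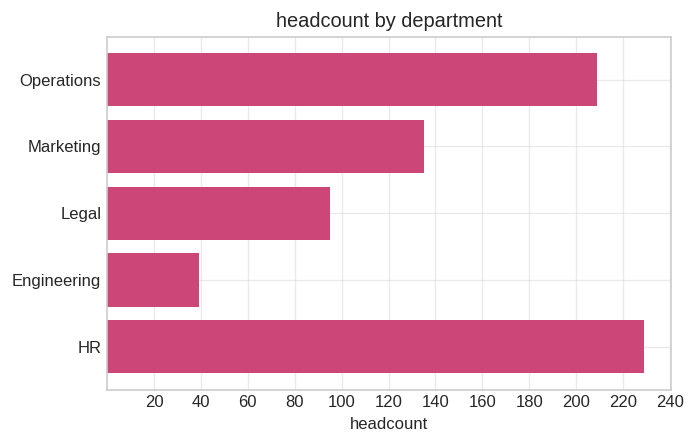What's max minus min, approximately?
Max HR ≈ 220, min Engineering ≈ 40; range ≈ 180.

≈ 180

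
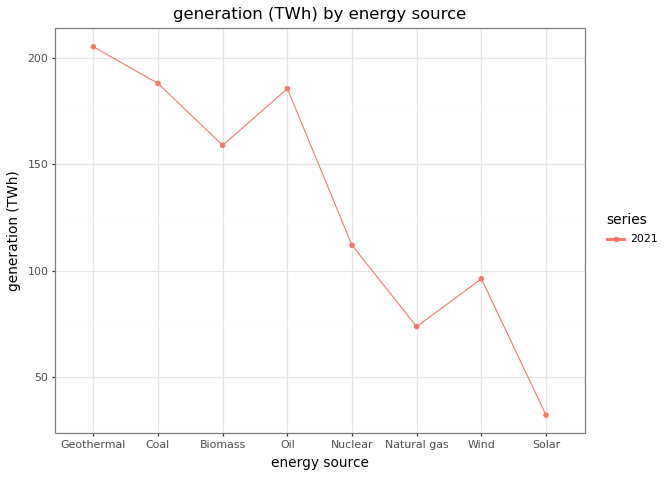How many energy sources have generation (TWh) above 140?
Above 140: Geothermal, Coal, Biomass, Oil.

4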